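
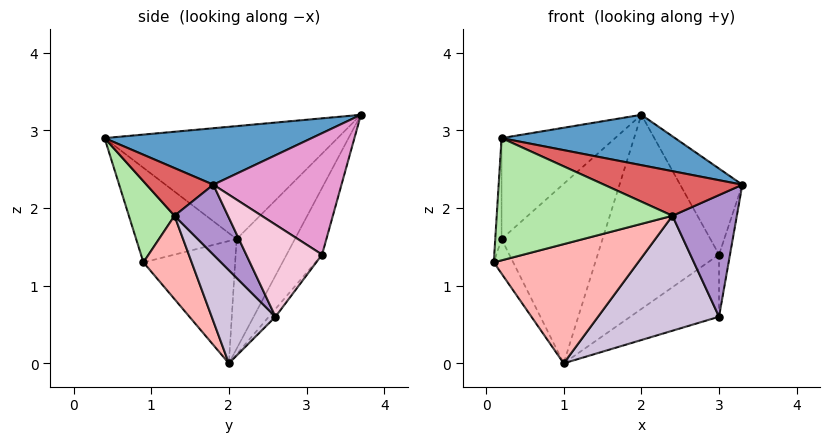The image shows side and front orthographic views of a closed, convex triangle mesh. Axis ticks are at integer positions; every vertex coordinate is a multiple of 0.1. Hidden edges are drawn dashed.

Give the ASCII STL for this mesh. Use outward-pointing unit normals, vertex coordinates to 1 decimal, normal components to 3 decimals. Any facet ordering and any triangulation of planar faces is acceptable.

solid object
 facet normal 0.288 -0.242 0.927
  outer loop
   vertex 0.2 0.4 2.9
   vertex 3.3 1.8 2.3
   vertex 2.0 3.7 3.2
  endloop
 endfacet
 facet normal -0.874 0.185 -0.449
  outer loop
   vertex 0.2 2.1 1.6
   vertex 1.0 2.0 0.0
   vertex 0.1 0.9 1.3
  endloop
 endfacet
 facet normal -0.478 0.829 -0.291
  outer loop
   vertex 0.2 2.1 1.6
   vertex 2.0 3.7 3.2
   vertex 1.0 2.0 0.0
  endloop
 endfacet
 facet normal -0.995 0.062 0.082
  outer loop
   vertex 0.2 2.1 1.6
   vertex 0.1 0.9 1.3
   vertex 0.2 0.4 2.9
  endloop
 endfacet
 facet normal -0.780 0.380 0.497
  outer loop
   vertex 0.2 2.1 1.6
   vertex 0.2 0.4 2.9
   vertex 2.0 3.7 3.2
  endloop
 endfacet
 facet normal 0.240 -0.922 -0.303
  outer loop
   vertex 2.4 1.3 1.9
   vertex 0.2 0.4 2.9
   vertex 0.1 0.9 1.3
  endloop
 endfacet
 facet normal 0.430 -0.891 0.145
  outer loop
   vertex 2.4 1.3 1.9
   vertex 3.3 1.8 2.3
   vertex 0.2 0.4 2.9
  endloop
 endfacet
 facet normal 0.274 -0.819 -0.504
  outer loop
   vertex 2.4 1.3 1.9
   vertex 0.1 0.9 1.3
   vertex 1.0 2.0 0.0
  endloop
 endfacet
 facet normal 0.577 -0.695 -0.429
  outer loop
   vertex 2.4 1.3 1.9
   vertex 3.0 2.6 0.6
   vertex 3.3 1.8 2.3
  endloop
 endfacet
 facet normal 0.387 -0.735 -0.556
  outer loop
   vertex 2.4 1.3 1.9
   vertex 1.0 2.0 0.0
   vertex 3.0 2.6 0.6
  endloop
 endfacet
 facet normal -0.258 0.884 -0.389
  outer loop
   vertex 3.0 3.2 1.4
   vertex 1.0 2.0 0.0
   vertex 2.0 3.7 3.2
  endloop
 endfacet
 facet normal -0.060 0.799 -0.599
  outer loop
   vertex 3.0 3.2 1.4
   vertex 3.0 2.6 0.6
   vertex 1.0 2.0 0.0
  endloop
 endfacet
 facet normal 0.841 0.408 0.354
  outer loop
   vertex 3.0 3.2 1.4
   vertex 2.0 3.7 3.2
   vertex 3.3 1.8 2.3
  endloop
 endfacet
 facet normal 0.984 0.142 -0.107
  outer loop
   vertex 3.0 3.2 1.4
   vertex 3.3 1.8 2.3
   vertex 3.0 2.6 0.6
  endloop
 endfacet
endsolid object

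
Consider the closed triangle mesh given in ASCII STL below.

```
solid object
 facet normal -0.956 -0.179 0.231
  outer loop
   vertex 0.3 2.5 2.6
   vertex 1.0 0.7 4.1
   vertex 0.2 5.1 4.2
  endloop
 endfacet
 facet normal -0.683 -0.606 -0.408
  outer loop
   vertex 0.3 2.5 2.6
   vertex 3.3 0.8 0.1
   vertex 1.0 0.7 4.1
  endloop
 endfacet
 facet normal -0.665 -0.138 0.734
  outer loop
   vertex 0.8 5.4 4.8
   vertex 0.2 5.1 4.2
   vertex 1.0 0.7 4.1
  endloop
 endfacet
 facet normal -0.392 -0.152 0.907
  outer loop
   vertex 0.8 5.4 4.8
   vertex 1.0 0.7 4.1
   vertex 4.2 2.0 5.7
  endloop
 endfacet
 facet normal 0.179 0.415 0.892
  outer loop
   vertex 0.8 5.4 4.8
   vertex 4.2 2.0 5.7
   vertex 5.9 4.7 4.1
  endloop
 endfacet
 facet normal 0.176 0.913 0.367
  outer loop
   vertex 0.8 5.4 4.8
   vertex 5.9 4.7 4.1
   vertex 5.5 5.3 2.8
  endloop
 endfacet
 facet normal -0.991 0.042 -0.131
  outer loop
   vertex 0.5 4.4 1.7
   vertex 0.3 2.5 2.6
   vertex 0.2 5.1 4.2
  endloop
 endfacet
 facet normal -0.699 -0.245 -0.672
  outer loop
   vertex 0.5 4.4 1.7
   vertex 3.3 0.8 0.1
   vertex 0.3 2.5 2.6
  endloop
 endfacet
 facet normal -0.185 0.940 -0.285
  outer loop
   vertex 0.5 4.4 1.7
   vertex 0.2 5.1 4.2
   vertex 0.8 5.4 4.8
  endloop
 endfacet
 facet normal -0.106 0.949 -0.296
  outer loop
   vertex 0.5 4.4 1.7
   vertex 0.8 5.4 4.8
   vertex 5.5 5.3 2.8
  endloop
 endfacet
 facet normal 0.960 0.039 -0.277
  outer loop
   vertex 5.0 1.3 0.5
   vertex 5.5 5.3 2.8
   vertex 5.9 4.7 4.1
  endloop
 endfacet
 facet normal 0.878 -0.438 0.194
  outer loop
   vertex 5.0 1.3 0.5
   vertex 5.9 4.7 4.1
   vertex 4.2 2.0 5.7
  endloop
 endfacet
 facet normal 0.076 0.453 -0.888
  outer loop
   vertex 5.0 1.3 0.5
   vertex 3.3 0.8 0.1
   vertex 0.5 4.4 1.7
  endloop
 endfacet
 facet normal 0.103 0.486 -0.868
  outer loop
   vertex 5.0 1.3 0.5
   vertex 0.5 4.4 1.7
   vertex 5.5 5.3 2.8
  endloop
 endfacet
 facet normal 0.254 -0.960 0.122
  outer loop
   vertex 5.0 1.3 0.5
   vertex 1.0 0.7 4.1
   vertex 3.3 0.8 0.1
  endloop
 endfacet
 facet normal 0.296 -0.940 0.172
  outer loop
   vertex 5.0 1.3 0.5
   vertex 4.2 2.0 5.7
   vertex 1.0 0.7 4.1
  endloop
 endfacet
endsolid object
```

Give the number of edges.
24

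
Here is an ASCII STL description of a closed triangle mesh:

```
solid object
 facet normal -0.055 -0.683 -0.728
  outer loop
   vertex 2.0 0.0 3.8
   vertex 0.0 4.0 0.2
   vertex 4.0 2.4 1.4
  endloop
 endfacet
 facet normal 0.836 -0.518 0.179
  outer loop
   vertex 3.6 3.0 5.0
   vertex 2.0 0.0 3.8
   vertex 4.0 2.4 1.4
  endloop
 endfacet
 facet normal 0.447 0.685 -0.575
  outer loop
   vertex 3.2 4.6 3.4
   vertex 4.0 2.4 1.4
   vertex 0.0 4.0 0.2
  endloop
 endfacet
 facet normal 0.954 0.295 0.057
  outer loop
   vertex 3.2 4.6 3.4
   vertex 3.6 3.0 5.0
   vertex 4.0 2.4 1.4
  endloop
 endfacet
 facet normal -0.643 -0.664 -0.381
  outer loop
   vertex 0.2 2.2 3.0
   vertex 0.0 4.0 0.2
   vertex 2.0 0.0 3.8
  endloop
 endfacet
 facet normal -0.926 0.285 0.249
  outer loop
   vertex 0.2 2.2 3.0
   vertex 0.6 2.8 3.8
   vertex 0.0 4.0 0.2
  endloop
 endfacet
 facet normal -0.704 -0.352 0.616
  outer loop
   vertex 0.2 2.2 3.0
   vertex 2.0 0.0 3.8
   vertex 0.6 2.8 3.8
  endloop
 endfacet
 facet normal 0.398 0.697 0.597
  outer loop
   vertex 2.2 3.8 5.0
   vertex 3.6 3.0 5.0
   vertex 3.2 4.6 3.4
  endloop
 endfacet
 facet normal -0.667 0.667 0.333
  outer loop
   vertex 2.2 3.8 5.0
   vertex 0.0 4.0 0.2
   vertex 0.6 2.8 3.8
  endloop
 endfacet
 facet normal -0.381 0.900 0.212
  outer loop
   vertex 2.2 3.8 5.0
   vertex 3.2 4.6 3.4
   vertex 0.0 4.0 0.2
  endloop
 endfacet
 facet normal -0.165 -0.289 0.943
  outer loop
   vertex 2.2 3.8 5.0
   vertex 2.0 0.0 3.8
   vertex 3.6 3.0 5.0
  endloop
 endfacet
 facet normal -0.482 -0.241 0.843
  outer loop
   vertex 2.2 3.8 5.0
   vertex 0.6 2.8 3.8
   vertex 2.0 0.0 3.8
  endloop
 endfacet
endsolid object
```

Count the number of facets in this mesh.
12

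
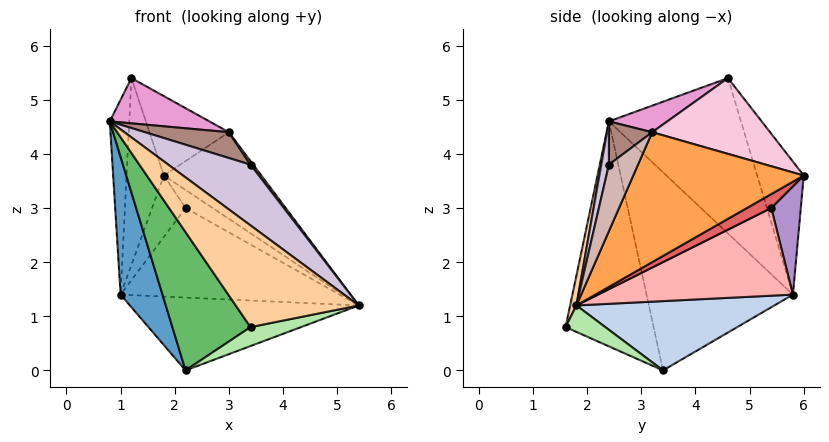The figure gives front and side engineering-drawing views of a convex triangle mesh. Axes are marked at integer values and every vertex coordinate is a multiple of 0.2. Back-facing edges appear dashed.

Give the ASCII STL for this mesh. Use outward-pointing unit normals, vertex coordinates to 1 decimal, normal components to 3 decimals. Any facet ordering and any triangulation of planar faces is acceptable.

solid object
 facet normal -0.907 -0.259 -0.332
  outer loop
   vertex 1.0 5.8 1.4
   vertex 2.2 3.4 0.0
   vertex 0.8 2.4 4.6
  endloop
 endfacet
 facet normal 0.527 0.609 -0.593
  outer loop
   vertex 1.0 5.8 1.4
   vertex 5.4 1.8 1.2
   vertex 2.2 3.4 0.0
  endloop
 endfacet
 facet normal 0.796 0.455 0.398
  outer loop
   vertex 3.0 3.2 4.4
   vertex 5.4 1.8 1.2
   vertex 1.8 6.0 3.6
  endloop
 endfacet
 facet normal 0.049 -0.970 0.238
  outer loop
   vertex 3.4 1.6 0.8
   vertex 5.4 1.8 1.2
   vertex 0.8 2.4 4.6
  endloop
 endfacet
 facet normal -0.701 -0.622 -0.349
  outer loop
   vertex 3.4 1.6 0.8
   vertex 0.8 2.4 4.6
   vertex 2.2 3.4 0.0
  endloop
 endfacet
 facet normal 0.215 -0.273 -0.938
  outer loop
   vertex 3.4 1.6 0.8
   vertex 2.2 3.4 0.0
   vertex 5.4 1.8 1.2
  endloop
 endfacet
 facet normal 0.641 0.712 -0.285
  outer loop
   vertex 2.2 5.4 3.0
   vertex 1.8 6.0 3.6
   vertex 5.4 1.8 1.2
  endloop
 endfacet
 facet normal 0.635 0.713 -0.298
  outer loop
   vertex 2.2 5.4 3.0
   vertex 5.4 1.8 1.2
   vertex 1.0 5.8 1.4
  endloop
 endfacet
 facet normal 0.632 0.716 -0.295
  outer loop
   vertex 2.2 5.4 3.0
   vertex 1.0 5.8 1.4
   vertex 1.8 6.0 3.6
  endloop
 endfacet
 facet normal 0.089 -0.953 0.288
  outer loop
   vertex 3.4 2.4 3.8
   vertex 0.8 2.4 4.6
   vertex 5.4 1.8 1.2
  endloop
 endfacet
 facet normal 0.256 -0.495 0.830
  outer loop
   vertex 3.4 2.4 3.8
   vertex 3.0 3.2 4.4
   vertex 0.8 2.4 4.6
  endloop
 endfacet
 facet normal 0.782 -0.073 0.619
  outer loop
   vertex 3.4 2.4 3.8
   vertex 5.4 1.8 1.2
   vertex 3.0 3.2 4.4
  endloop
 endfacet
 facet normal 0.216 -0.368 0.904
  outer loop
   vertex 1.2 4.6 5.4
   vertex 0.8 2.4 4.6
   vertex 3.0 3.2 4.4
  endloop
 endfacet
 facet normal 0.676 0.455 0.579
  outer loop
   vertex 1.2 4.6 5.4
   vertex 3.0 3.2 4.4
   vertex 1.8 6.0 3.6
  endloop
 endfacet
 facet normal -0.985 0.145 0.093
  outer loop
   vertex 1.2 4.6 5.4
   vertex 1.0 5.8 1.4
   vertex 0.8 2.4 4.6
  endloop
 endfacet
 facet normal -0.761 0.610 0.221
  outer loop
   vertex 1.2 4.6 5.4
   vertex 1.8 6.0 3.6
   vertex 1.0 5.8 1.4
  endloop
 endfacet
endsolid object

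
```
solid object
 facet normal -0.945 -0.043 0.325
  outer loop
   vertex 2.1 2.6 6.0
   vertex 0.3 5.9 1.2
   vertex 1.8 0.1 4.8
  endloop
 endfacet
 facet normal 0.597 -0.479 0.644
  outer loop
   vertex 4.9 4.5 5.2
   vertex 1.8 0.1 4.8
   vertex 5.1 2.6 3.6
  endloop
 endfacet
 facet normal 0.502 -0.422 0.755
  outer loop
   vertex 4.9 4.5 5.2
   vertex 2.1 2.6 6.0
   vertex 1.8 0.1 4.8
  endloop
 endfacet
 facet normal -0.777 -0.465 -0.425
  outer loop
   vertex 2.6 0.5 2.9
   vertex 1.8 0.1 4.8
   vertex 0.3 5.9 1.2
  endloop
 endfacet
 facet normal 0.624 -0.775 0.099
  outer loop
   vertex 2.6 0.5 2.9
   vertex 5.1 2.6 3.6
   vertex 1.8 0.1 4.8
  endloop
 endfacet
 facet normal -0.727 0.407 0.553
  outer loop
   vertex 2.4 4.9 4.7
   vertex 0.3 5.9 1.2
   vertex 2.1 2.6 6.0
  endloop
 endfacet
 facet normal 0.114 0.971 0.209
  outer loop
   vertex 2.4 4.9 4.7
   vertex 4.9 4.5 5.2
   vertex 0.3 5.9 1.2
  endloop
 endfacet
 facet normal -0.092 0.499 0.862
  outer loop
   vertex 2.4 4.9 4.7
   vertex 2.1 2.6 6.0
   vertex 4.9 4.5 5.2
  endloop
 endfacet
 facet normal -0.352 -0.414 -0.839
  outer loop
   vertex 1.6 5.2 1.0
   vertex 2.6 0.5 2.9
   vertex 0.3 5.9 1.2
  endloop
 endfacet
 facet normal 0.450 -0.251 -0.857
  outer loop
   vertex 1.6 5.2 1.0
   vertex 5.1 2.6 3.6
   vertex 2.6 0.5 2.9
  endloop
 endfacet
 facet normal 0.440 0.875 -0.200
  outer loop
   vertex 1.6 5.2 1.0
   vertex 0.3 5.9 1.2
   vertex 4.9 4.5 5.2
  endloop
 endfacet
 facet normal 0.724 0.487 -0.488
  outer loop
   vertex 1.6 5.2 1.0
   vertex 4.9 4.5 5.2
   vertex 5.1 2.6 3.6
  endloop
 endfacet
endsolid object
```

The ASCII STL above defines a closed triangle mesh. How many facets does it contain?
12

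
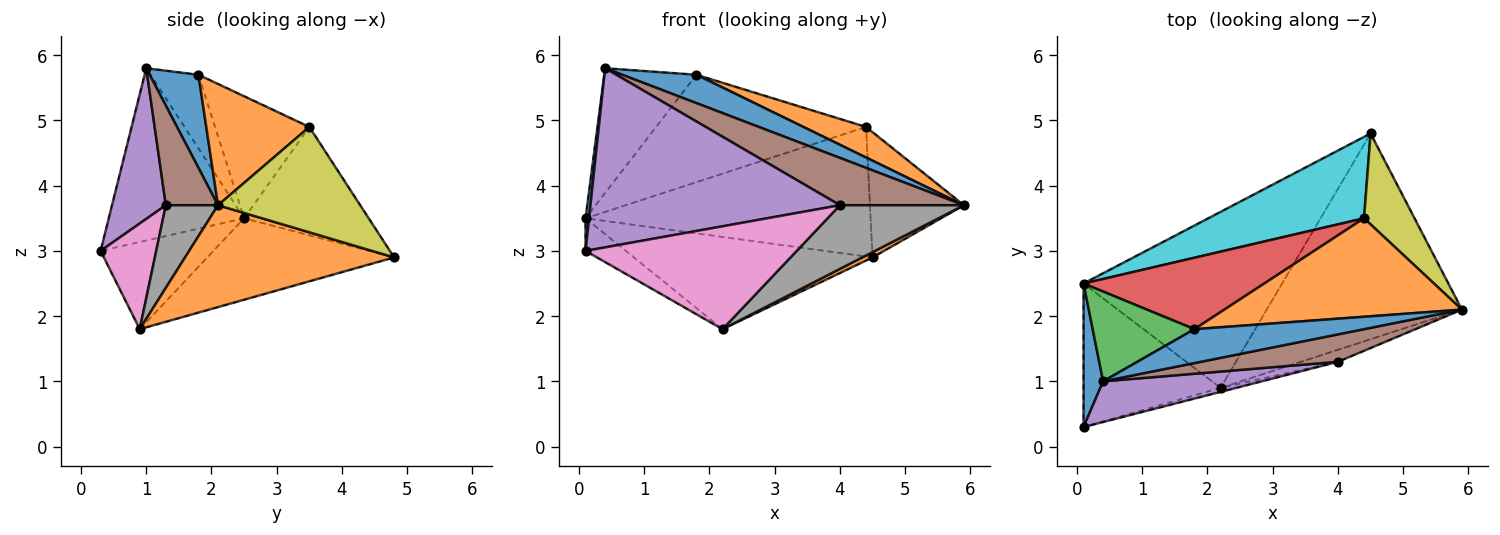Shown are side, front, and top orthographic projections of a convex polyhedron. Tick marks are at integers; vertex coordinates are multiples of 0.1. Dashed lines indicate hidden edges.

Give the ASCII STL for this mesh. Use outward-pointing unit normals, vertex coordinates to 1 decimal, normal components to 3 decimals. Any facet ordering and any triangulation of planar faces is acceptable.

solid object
 facet normal -0.993 -0.026 0.113
  outer loop
   vertex 0.1 2.5 3.5
   vertex 0.1 0.3 3.0
   vertex 0.4 1.0 5.8
  endloop
 endfacet
 facet normal 0.463 -0.023 -0.886
  outer loop
   vertex 2.2 0.9 1.8
   vertex 4.5 4.8 2.9
   vertex 5.9 2.1 3.7
  endloop
 endfacet
 facet normal -0.527 0.188 -0.829
  outer loop
   vertex 2.2 0.9 1.8
   vertex 0.1 0.3 3.0
   vertex 0.1 2.5 3.5
  endloop
 endfacet
 facet normal -0.342 0.436 -0.832
  outer loop
   vertex 2.2 0.9 1.8
   vertex 0.1 2.5 3.5
   vertex 4.5 4.8 2.9
  endloop
 endfacet
 facet normal 0.206 -0.954 0.217
  outer loop
   vertex 4.0 1.3 3.7
   vertex 0.4 1.0 5.8
   vertex 0.1 0.3 3.0
  endloop
 endfacet
 facet normal 0.342 -0.813 0.471
  outer loop
   vertex 4.0 1.3 3.7
   vertex 5.9 2.1 3.7
   vertex 0.4 1.0 5.8
  endloop
 endfacet
 facet normal 0.255 -0.966 -0.038
  outer loop
   vertex 4.0 1.3 3.7
   vertex 0.1 0.3 3.0
   vertex 2.2 0.9 1.8
  endloop
 endfacet
 facet normal 0.382 -0.908 -0.171
  outer loop
   vertex 4.0 1.3 3.7
   vertex 2.2 0.9 1.8
   vertex 5.9 2.1 3.7
  endloop
 endfacet
 facet normal 0.775 0.512 0.371
  outer loop
   vertex 4.4 3.5 4.9
   vertex 5.9 2.1 3.7
   vertex 4.5 4.8 2.9
  endloop
 endfacet
 facet normal -0.347 0.794 0.499
  outer loop
   vertex 4.4 3.5 4.9
   vertex 4.5 4.8 2.9
   vertex 0.1 2.5 3.5
  endloop
 endfacet
 facet normal 0.388 -0.591 0.707
  outer loop
   vertex 1.8 1.8 5.7
   vertex 0.4 1.0 5.8
   vertex 5.9 2.1 3.7
  endloop
 endfacet
 facet normal 0.438 -0.266 0.858
  outer loop
   vertex 1.8 1.8 5.7
   vertex 5.9 2.1 3.7
   vertex 4.4 3.5 4.9
  endloop
 endfacet
 facet normal -0.389 0.748 0.538
  outer loop
   vertex 1.8 1.8 5.7
   vertex 0.1 2.5 3.5
   vertex 0.4 1.0 5.8
  endloop
 endfacet
 facet normal -0.350 0.780 0.519
  outer loop
   vertex 1.8 1.8 5.7
   vertex 4.4 3.5 4.9
   vertex 0.1 2.5 3.5
  endloop
 endfacet
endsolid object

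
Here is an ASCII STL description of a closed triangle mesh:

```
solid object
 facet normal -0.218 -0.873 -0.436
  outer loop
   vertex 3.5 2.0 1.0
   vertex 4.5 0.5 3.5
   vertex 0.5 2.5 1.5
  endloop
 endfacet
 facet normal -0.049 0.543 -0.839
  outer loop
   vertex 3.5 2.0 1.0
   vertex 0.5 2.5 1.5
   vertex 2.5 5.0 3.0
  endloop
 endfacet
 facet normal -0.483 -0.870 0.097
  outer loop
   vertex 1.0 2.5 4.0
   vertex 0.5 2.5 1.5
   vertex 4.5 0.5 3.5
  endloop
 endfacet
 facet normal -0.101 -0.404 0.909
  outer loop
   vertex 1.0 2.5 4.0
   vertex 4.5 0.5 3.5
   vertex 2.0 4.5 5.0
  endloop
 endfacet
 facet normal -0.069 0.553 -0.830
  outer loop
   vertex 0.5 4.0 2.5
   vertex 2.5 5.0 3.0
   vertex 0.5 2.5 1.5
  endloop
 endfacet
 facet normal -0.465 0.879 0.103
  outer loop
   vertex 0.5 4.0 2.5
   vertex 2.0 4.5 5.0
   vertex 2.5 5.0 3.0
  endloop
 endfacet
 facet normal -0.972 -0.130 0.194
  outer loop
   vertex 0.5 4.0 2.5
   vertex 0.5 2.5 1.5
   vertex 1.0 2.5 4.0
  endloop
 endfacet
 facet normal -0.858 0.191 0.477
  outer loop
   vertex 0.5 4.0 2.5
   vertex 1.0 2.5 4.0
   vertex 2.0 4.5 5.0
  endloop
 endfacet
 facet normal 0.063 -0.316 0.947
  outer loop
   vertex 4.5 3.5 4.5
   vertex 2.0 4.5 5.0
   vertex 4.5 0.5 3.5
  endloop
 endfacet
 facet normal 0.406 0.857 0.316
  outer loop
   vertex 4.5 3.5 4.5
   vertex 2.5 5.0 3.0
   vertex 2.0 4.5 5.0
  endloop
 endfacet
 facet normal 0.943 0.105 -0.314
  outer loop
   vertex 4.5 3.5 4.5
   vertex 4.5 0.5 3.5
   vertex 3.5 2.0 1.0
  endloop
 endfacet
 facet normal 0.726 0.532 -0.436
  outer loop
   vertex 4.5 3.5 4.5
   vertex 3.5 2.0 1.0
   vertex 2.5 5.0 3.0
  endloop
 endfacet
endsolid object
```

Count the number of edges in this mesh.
18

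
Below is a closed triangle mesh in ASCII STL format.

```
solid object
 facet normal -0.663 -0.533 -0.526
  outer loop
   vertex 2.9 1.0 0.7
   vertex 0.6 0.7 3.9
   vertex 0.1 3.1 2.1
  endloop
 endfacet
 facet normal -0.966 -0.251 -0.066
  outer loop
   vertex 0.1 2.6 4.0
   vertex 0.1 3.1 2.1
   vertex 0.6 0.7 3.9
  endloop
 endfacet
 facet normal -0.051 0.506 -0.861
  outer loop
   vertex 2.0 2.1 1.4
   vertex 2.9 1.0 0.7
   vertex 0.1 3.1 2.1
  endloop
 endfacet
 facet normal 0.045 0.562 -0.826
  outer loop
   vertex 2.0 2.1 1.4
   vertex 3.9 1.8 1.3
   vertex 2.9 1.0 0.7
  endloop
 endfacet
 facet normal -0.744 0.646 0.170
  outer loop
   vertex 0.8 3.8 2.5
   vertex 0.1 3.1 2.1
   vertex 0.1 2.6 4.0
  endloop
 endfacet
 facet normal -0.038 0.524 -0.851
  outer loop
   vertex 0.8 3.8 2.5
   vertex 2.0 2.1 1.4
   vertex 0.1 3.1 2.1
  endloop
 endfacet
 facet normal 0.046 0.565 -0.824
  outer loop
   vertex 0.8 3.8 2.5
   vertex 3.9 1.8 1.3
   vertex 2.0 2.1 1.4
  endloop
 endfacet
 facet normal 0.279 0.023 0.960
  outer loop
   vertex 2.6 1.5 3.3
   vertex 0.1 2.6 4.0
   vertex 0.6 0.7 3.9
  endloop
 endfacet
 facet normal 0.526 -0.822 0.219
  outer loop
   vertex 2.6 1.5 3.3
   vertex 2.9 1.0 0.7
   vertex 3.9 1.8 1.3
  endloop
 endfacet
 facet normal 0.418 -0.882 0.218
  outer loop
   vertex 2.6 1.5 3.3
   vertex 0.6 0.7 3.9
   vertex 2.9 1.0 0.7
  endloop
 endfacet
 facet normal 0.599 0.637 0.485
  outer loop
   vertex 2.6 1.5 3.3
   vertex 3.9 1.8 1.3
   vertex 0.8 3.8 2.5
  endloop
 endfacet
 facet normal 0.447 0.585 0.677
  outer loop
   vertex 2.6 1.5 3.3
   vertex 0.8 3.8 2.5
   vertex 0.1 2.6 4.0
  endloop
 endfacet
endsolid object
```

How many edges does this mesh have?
18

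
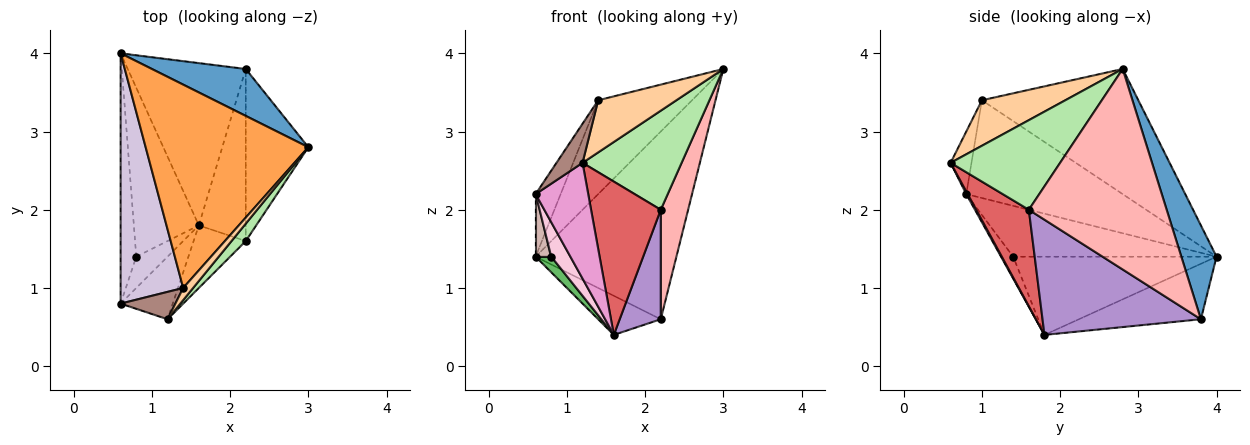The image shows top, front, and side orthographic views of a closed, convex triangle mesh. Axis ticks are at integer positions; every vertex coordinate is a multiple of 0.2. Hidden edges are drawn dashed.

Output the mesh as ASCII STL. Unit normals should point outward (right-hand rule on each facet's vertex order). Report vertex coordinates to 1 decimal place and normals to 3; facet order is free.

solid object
 facet normal 0.236 0.943 0.236
  outer loop
   vertex 2.2 3.8 0.6
   vertex 0.6 4.0 1.4
   vertex 3.0 2.8 3.8
  endloop
 endfacet
 facet normal -0.416 0.213 -0.884
  outer loop
   vertex 2.2 3.8 0.6
   vertex 1.6 1.8 0.4
   vertex 0.6 4.0 1.4
  endloop
 endfacet
 facet normal -0.573 0.344 0.744
  outer loop
   vertex 1.4 1.0 3.4
   vertex 3.0 2.8 3.8
   vertex 0.6 4.0 1.4
  endloop
 endfacet
 facet normal 0.720 -0.675 0.158
  outer loop
   vertex 1.4 1.0 3.4
   vertex 1.2 0.6 2.6
   vertex 3.0 2.8 3.8
  endloop
 endfacet
 facet normal -0.768 -0.059 -0.638
  outer loop
   vertex 0.8 1.4 1.4
   vertex 0.6 4.0 1.4
   vertex 1.6 1.8 0.4
  endloop
 endfacet
 facet normal 0.736 -0.666 0.117
  outer loop
   vertex 2.2 1.6 2.0
   vertex 3.0 2.8 3.8
   vertex 1.2 0.6 2.6
  endloop
 endfacet
 facet normal 0.573 -0.759 -0.310
  outer loop
   vertex 2.2 1.6 2.0
   vertex 1.2 0.6 2.6
   vertex 1.6 1.8 0.4
  endloop
 endfacet
 facet normal 0.938 -0.186 -0.293
  outer loop
   vertex 2.2 1.6 2.0
   vertex 2.2 3.8 0.6
   vertex 3.0 2.8 3.8
  endloop
 endfacet
 facet normal 0.901 -0.233 -0.367
  outer loop
   vertex 2.2 1.6 2.0
   vertex 1.6 1.8 0.4
   vertex 2.2 3.8 0.6
  endloop
 endfacet
 facet normal -0.835 0.134 0.534
  outer loop
   vertex 0.6 0.8 2.2
   vertex 1.4 1.0 3.4
   vertex 0.6 4.0 1.4
  endloop
 endfacet
 facet normal -0.548 -0.685 0.480
  outer loop
   vertex 0.6 0.8 2.2
   vertex 1.2 0.6 2.6
   vertex 1.4 1.0 3.4
  endloop
 endfacet
 facet normal -0.953 -0.073 -0.293
  outer loop
   vertex 0.6 0.8 2.2
   vertex 0.6 4.0 1.4
   vertex 0.8 1.4 1.4
  endloop
 endfacet
 facet normal 0.024 -0.879 -0.475
  outer loop
   vertex 0.6 0.8 2.2
   vertex 1.6 1.8 0.4
   vertex 1.2 0.6 2.6
  endloop
 endfacet
 facet normal -0.426 -0.669 -0.609
  outer loop
   vertex 0.6 0.8 2.2
   vertex 0.8 1.4 1.4
   vertex 1.6 1.8 0.4
  endloop
 endfacet
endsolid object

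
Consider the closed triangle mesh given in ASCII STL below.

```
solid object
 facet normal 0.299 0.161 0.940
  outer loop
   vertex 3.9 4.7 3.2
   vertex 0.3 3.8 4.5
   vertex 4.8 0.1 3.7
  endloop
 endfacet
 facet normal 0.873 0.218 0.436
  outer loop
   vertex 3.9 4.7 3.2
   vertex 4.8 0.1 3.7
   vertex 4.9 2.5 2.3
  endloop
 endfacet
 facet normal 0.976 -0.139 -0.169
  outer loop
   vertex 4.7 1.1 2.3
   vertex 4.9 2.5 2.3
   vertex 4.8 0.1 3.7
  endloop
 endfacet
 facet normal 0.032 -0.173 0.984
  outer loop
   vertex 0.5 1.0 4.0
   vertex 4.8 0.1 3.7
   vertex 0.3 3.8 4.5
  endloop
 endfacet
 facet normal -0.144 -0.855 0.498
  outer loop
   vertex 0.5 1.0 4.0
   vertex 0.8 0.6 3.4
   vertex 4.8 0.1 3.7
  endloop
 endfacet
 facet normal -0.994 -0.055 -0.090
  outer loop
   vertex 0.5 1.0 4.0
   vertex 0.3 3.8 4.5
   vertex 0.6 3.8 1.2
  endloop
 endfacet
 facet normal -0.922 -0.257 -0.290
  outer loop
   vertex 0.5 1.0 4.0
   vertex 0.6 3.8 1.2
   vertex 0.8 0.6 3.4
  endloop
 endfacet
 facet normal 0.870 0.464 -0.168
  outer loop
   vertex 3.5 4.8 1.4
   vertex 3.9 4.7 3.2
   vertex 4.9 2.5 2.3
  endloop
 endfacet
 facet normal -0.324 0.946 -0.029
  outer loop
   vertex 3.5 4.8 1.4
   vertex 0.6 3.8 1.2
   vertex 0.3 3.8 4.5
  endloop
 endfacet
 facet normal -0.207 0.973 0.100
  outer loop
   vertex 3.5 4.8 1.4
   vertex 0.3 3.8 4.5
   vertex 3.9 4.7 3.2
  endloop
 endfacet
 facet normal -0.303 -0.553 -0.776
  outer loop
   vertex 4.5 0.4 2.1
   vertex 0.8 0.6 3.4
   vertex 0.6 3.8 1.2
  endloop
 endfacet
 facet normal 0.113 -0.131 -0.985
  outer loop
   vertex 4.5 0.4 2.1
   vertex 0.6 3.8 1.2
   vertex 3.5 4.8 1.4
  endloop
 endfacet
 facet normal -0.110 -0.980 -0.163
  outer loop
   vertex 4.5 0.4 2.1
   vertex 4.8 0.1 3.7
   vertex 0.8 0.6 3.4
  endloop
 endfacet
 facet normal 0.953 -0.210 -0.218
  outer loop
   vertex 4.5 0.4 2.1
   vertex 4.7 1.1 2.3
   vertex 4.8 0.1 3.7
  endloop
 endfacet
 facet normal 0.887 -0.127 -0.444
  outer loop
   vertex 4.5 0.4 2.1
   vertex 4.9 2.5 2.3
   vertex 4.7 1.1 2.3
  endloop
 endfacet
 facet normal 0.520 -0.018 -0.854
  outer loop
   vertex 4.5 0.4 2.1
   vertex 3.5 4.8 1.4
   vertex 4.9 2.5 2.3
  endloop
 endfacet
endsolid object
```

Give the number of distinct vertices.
10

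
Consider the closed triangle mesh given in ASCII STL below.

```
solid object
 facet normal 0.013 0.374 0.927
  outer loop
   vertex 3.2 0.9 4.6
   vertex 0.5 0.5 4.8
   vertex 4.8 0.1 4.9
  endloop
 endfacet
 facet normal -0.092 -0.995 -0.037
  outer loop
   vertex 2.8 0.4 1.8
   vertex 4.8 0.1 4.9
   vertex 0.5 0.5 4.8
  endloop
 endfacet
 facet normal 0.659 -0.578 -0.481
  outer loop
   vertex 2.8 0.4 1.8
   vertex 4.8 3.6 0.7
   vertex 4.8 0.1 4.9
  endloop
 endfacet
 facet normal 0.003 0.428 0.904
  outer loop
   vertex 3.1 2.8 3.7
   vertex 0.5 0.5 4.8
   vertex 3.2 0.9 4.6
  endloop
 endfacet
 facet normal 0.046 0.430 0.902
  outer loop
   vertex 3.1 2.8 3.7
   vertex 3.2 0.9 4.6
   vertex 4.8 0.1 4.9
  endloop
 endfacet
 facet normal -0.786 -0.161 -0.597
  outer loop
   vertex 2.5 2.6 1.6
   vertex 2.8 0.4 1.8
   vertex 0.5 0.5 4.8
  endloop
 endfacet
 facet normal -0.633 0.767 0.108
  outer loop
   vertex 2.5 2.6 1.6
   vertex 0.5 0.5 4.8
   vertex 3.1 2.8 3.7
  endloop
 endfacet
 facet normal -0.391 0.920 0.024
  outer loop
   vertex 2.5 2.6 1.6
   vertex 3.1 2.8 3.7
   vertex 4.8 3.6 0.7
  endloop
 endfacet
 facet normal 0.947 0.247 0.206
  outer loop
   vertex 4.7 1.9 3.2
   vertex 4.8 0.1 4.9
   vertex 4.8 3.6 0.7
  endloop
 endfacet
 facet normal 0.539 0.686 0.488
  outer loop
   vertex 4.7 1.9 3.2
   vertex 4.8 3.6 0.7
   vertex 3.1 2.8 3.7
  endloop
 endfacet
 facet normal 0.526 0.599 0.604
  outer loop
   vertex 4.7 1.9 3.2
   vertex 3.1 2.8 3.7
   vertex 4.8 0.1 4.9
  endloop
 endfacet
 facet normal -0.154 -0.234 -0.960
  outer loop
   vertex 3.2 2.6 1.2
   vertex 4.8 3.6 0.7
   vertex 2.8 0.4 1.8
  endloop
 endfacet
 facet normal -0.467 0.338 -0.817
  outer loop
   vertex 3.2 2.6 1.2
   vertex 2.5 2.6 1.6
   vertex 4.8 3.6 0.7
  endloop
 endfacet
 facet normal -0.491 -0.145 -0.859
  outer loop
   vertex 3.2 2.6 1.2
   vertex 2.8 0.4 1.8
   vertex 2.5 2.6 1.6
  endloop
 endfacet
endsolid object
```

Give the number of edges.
21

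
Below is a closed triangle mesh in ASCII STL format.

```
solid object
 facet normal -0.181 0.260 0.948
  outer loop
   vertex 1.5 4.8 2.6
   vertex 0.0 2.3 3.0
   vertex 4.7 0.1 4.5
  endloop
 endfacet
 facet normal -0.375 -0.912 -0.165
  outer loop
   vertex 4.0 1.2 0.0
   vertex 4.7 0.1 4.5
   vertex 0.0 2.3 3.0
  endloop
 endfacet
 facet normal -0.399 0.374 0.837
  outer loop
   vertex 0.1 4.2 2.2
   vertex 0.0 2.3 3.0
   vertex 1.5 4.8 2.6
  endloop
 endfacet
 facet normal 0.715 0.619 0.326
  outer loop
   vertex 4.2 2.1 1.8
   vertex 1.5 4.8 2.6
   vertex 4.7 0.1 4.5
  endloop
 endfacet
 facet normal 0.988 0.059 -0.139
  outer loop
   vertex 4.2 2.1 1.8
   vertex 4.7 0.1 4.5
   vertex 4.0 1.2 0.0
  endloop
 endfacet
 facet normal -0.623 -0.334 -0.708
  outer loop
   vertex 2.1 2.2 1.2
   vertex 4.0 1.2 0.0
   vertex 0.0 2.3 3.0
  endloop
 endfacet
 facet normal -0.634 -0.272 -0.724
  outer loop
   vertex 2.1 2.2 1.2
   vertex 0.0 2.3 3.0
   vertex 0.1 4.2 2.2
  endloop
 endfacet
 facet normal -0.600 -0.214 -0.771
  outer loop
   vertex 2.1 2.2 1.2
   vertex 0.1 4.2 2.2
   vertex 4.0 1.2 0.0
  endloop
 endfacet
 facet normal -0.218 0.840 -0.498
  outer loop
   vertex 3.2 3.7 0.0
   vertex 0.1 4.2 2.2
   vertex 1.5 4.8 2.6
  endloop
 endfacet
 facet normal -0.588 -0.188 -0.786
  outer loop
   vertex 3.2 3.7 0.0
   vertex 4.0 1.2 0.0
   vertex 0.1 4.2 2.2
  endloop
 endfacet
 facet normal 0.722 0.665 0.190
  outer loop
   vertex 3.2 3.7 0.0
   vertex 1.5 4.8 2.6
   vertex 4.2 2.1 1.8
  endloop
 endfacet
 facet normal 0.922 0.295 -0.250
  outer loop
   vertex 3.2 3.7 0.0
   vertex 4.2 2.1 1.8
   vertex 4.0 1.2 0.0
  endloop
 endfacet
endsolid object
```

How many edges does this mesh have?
18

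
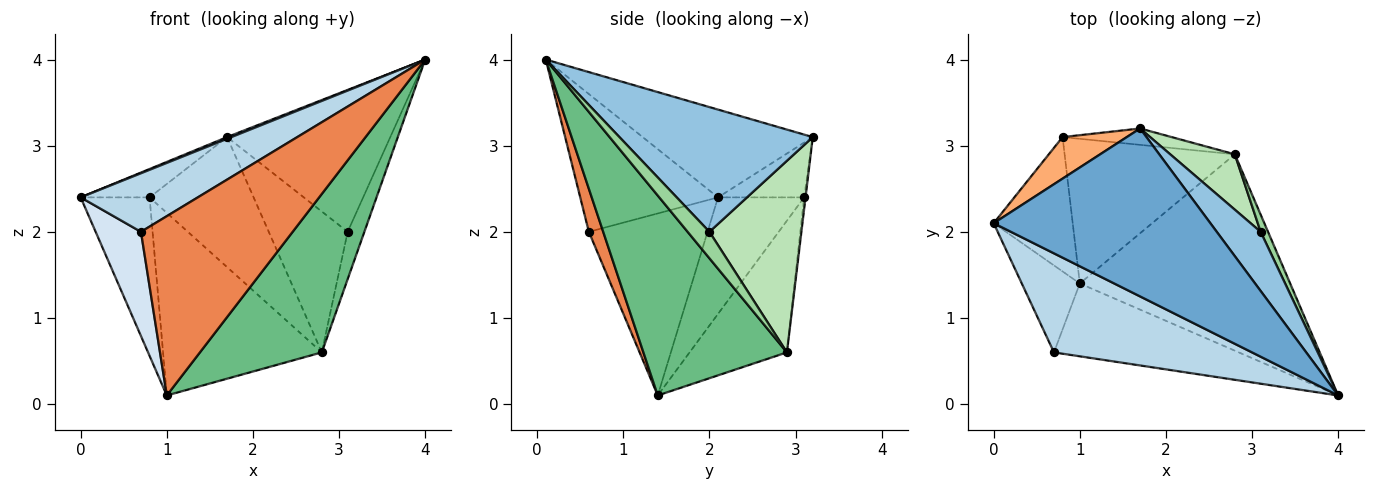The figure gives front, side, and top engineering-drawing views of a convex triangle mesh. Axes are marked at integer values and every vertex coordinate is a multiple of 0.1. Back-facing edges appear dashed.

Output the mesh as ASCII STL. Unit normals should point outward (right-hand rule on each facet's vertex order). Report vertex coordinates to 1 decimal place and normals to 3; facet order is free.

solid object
 facet normal -0.375 -0.010 0.927
  outer loop
   vertex 1.7 3.2 3.1
   vertex 0.0 2.1 2.4
   vertex 4.0 0.1 4.0
  endloop
 endfacet
 facet normal 0.738 0.623 0.260
  outer loop
   vertex 3.1 2.0 2.0
   vertex 1.7 3.2 3.1
   vertex 4.0 0.1 4.0
  endloop
 endfacet
 facet normal -0.514 -0.437 0.739
  outer loop
   vertex 0.7 0.6 2.0
   vertex 4.0 0.1 4.0
   vertex 0.0 2.1 2.4
  endloop
 endfacet
 facet normal -0.895 -0.342 -0.285
  outer loop
   vertex 0.7 0.6 2.0
   vertex 0.0 2.1 2.4
   vertex 1.0 1.4 0.1
  endloop
 endfacet
 facet normal 0.087 -0.923 -0.375
  outer loop
   vertex 0.7 0.6 2.0
   vertex 1.0 1.4 0.1
   vertex 4.0 0.1 4.0
  endloop
 endfacet
 facet normal -0.576 0.461 0.675
  outer loop
   vertex 0.8 3.1 2.4
   vertex 0.0 2.1 2.4
   vertex 1.7 3.2 3.1
  endloop
 endfacet
 facet normal -0.690 0.552 -0.468
  outer loop
   vertex 0.8 3.1 2.4
   vertex 1.0 1.4 0.1
   vertex 0.0 2.1 2.4
  endloop
 endfacet
 facet normal -0.433 0.706 -0.560
  outer loop
   vertex 2.8 2.9 0.6
   vertex 1.0 1.4 0.1
   vertex 0.8 3.1 2.4
  endloop
 endfacet
 facet normal 0.595 -0.505 -0.626
  outer loop
   vertex 2.8 2.9 0.6
   vertex 4.0 0.1 4.0
   vertex 1.0 1.4 0.1
  endloop
 endfacet
 facet normal 0.775 0.594 0.216
  outer loop
   vertex 2.8 2.9 0.6
   vertex 3.1 2.0 2.0
   vertex 4.0 0.1 4.0
  endloop
 endfacet
 facet normal 0.735 0.631 0.248
  outer loop
   vertex 2.8 2.9 0.6
   vertex 1.7 3.2 3.1
   vertex 3.1 2.0 2.0
  endloop
 endfacet
 facet normal -0.013 0.992 -0.125
  outer loop
   vertex 2.8 2.9 0.6
   vertex 0.8 3.1 2.4
   vertex 1.7 3.2 3.1
  endloop
 endfacet
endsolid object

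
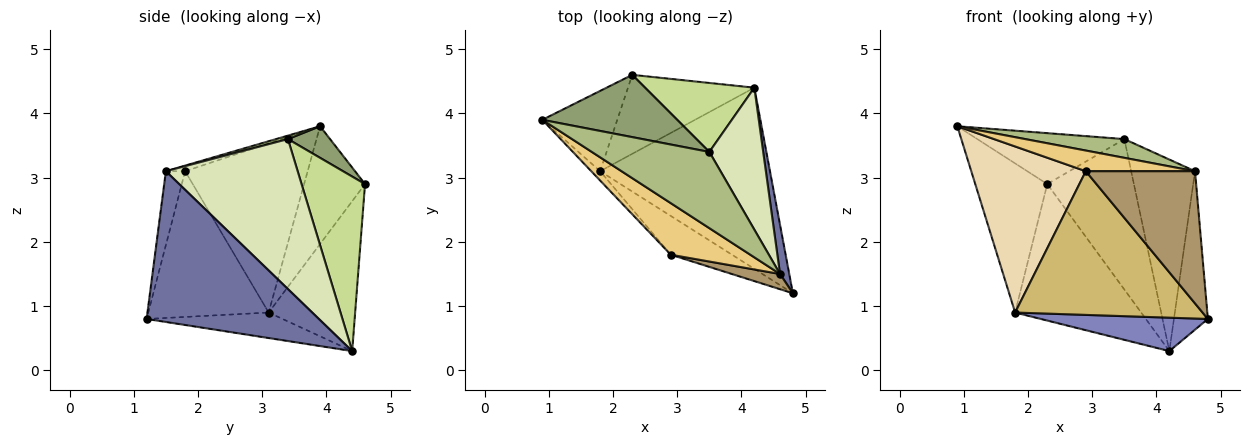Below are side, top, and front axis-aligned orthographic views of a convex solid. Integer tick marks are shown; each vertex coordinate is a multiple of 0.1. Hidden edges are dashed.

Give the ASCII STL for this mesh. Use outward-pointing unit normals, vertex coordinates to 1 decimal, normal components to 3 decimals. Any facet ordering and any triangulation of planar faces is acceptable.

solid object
 facet normal 0.979 0.193 0.060
  outer loop
   vertex 4.6 1.5 3.1
   vertex 4.8 1.2 0.8
   vertex 4.2 4.4 0.3
  endloop
 endfacet
 facet normal -0.146 -0.179 -0.973
  outer loop
   vertex 1.8 3.1 0.9
   vertex 4.2 4.4 0.3
   vertex 4.8 1.2 0.8
  endloop
 endfacet
 facet normal -0.597 0.706 -0.380
  outer loop
   vertex 1.8 3.1 0.9
   vertex 0.9 3.9 3.8
   vertex 2.3 4.6 2.9
  endloop
 endfacet
 facet normal -0.511 0.744 -0.430
  outer loop
   vertex 1.8 3.1 0.9
   vertex 2.3 4.6 2.9
   vertex 4.2 4.4 0.3
  endloop
 endfacet
 facet normal 0.178 0.623 0.762
  outer loop
   vertex 3.5 3.4 3.6
   vertex 2.3 4.6 2.9
   vertex 0.9 3.9 3.8
  endloop
 endfacet
 facet normal 0.029 -0.239 0.971
  outer loop
   vertex 3.5 3.4 3.6
   vertex 0.9 3.9 3.8
   vertex 4.6 1.5 3.1
  endloop
 endfacet
 facet normal 0.554 0.757 0.347
  outer loop
   vertex 3.5 3.4 3.6
   vertex 4.2 4.4 0.3
   vertex 2.3 4.6 2.9
  endloop
 endfacet
 facet normal 0.856 0.415 0.307
  outer loop
   vertex 3.5 3.4 3.6
   vertex 4.6 1.5 3.1
   vertex 4.2 4.4 0.3
  endloop
 endfacet
 facet normal -0.173 -0.979 0.113
  outer loop
   vertex 2.9 1.8 3.1
   vertex 4.8 1.2 0.8
   vertex 4.6 1.5 3.1
  endloop
 endfacet
 facet normal -0.527 -0.821 -0.221
  outer loop
   vertex 2.9 1.8 3.1
   vertex 1.8 3.1 0.9
   vertex 4.8 1.2 0.8
  endloop
 endfacet
 facet normal -0.065 -0.371 0.926
  outer loop
   vertex 2.9 1.8 3.1
   vertex 4.6 1.5 3.1
   vertex 0.9 3.9 3.8
  endloop
 endfacet
 facet normal -0.730 -0.682 -0.038
  outer loop
   vertex 2.9 1.8 3.1
   vertex 0.9 3.9 3.8
   vertex 1.8 3.1 0.9
  endloop
 endfacet
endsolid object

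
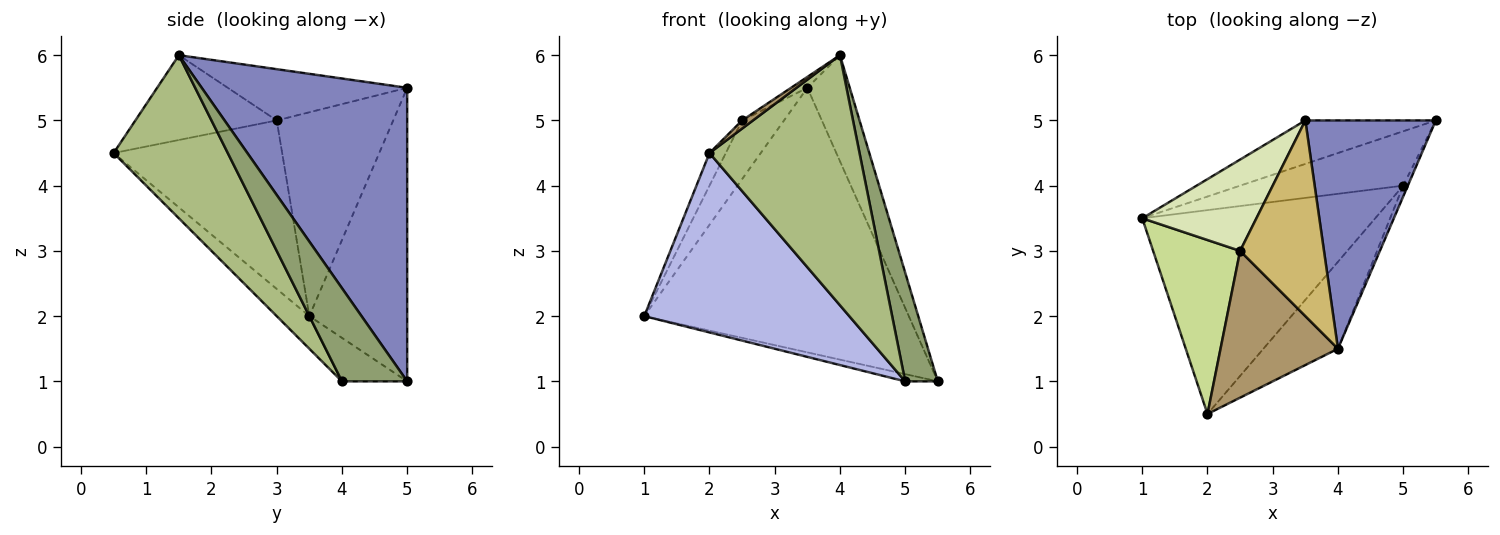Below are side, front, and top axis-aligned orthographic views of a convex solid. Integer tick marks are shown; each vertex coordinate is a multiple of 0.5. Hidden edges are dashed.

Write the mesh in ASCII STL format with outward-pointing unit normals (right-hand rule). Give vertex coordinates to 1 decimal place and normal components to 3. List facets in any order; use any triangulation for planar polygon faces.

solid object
 facet normal -0.343 0.927 -0.152
  outer loop
   vertex 3.5 5.0 5.5
   vertex 5.5 5.0 1.0
   vertex 1.0 3.5 2.0
  endloop
 endfacet
 facet normal 0.898 0.185 0.399
  outer loop
   vertex 4.0 1.5 6.0
   vertex 5.5 5.0 1.0
   vertex 3.5 5.0 5.5
  endloop
 endfacet
 facet normal -0.256 0.128 -0.958
  outer loop
   vertex 5.0 4.0 1.0
   vertex 1.0 3.5 2.0
   vertex 5.5 5.0 1.0
  endloop
 endfacet
 facet normal -0.105 -0.657 -0.747
  outer loop
   vertex 5.0 4.0 1.0
   vertex 2.0 0.5 4.5
   vertex 1.0 3.5 2.0
  endloop
 endfacet
 facet normal 0.894 -0.447 -0.045
  outer loop
   vertex 5.0 4.0 1.0
   vertex 5.5 5.0 1.0
   vertex 4.0 1.5 6.0
  endloop
 endfacet
 facet normal 0.584 -0.767 -0.267
  outer loop
   vertex 5.0 4.0 1.0
   vertex 4.0 1.5 6.0
   vertex 2.0 0.5 4.5
  endloop
 endfacet
 facet normal -0.885 0.086 0.457
  outer loop
   vertex 2.5 3.0 5.0
   vertex 1.0 3.5 2.0
   vertex 2.0 0.5 4.5
  endloop
 endfacet
 facet normal -0.832 0.300 0.466
  outer loop
   vertex 2.5 3.0 5.0
   vertex 3.5 5.0 5.5
   vertex 1.0 3.5 2.0
  endloop
 endfacet
 facet normal -0.585 -0.045 0.810
  outer loop
   vertex 2.5 3.0 5.0
   vertex 2.0 0.5 4.5
   vertex 4.0 1.5 6.0
  endloop
 endfacet
 facet normal -0.521 0.047 0.852
  outer loop
   vertex 2.5 3.0 5.0
   vertex 4.0 1.5 6.0
   vertex 3.5 5.0 5.5
  endloop
 endfacet
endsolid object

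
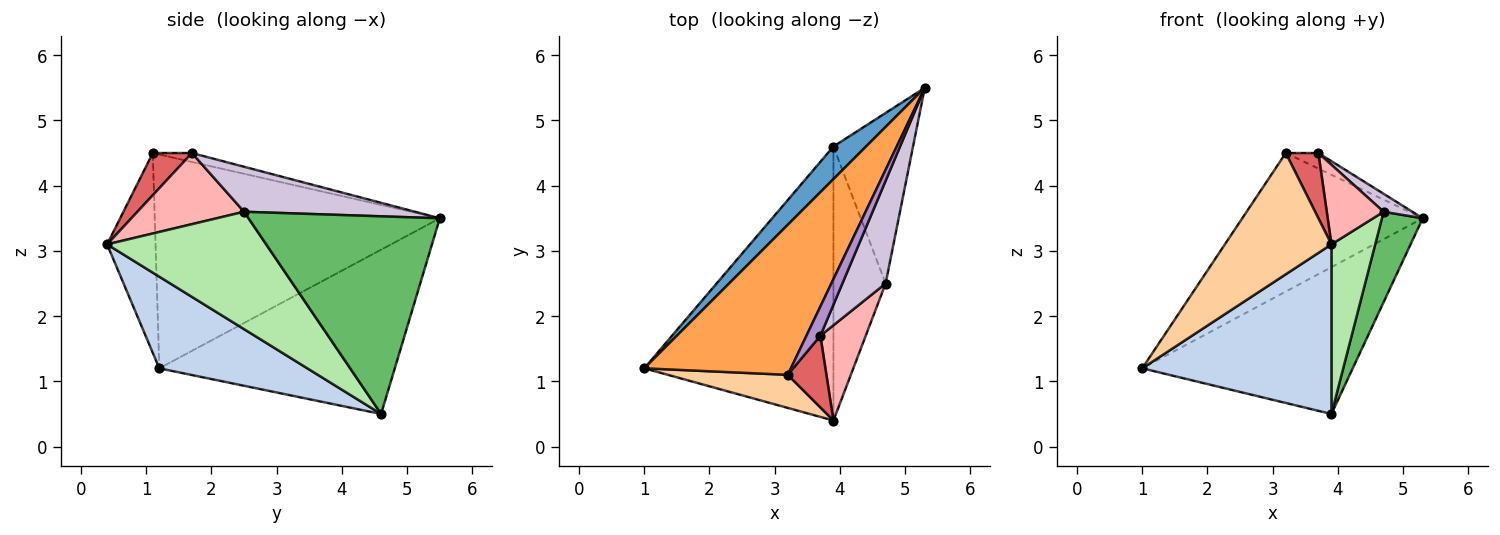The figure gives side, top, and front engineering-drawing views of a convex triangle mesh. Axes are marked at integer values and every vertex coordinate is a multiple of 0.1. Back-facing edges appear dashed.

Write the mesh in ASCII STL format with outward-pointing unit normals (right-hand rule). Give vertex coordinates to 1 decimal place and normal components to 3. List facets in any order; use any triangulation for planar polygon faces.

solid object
 facet normal -0.738 0.659 0.146
  outer loop
   vertex 3.9 4.6 0.5
   vertex 1.0 1.2 1.2
   vertex 5.3 5.5 3.5
  endloop
 endfacet
 facet normal 0.381 -0.487 -0.786
  outer loop
   vertex 3.9 4.6 0.5
   vertex 3.9 0.4 3.1
   vertex 1.0 1.2 1.2
  endloop
 endfacet
 facet normal -0.731 0.463 0.501
  outer loop
   vertex 3.2 1.1 4.5
   vertex 5.3 5.5 3.5
   vertex 1.0 1.2 1.2
  endloop
 endfacet
 facet normal -0.402 -0.884 0.241
  outer loop
   vertex 3.2 1.1 4.5
   vertex 1.0 1.2 1.2
   vertex 3.9 0.4 3.1
  endloop
 endfacet
 facet normal 0.910 -0.194 -0.366
  outer loop
   vertex 4.7 2.5 3.6
   vertex 3.9 4.6 0.5
   vertex 5.3 5.5 3.5
  endloop
 endfacet
 facet normal 0.886 -0.244 -0.394
  outer loop
   vertex 4.7 2.5 3.6
   vertex 3.9 0.4 3.1
   vertex 3.9 4.6 0.5
  endloop
 endfacet
 facet normal 0.628 -0.523 0.576
  outer loop
   vertex 3.7 1.7 4.5
   vertex 3.2 1.1 4.5
   vertex 3.9 0.4 3.1
  endloop
 endfacet
 facet normal 0.769 -0.410 0.490
  outer loop
   vertex 3.7 1.7 4.5
   vertex 3.9 0.4 3.1
   vertex 4.7 2.5 3.6
  endloop
 endfacet
 facet normal -0.491 0.409 0.769
  outer loop
   vertex 3.7 1.7 4.5
   vertex 5.3 5.5 3.5
   vertex 3.2 1.1 4.5
  endloop
 endfacet
 facet normal 0.716 -0.120 0.688
  outer loop
   vertex 3.7 1.7 4.5
   vertex 4.7 2.5 3.6
   vertex 5.3 5.5 3.5
  endloop
 endfacet
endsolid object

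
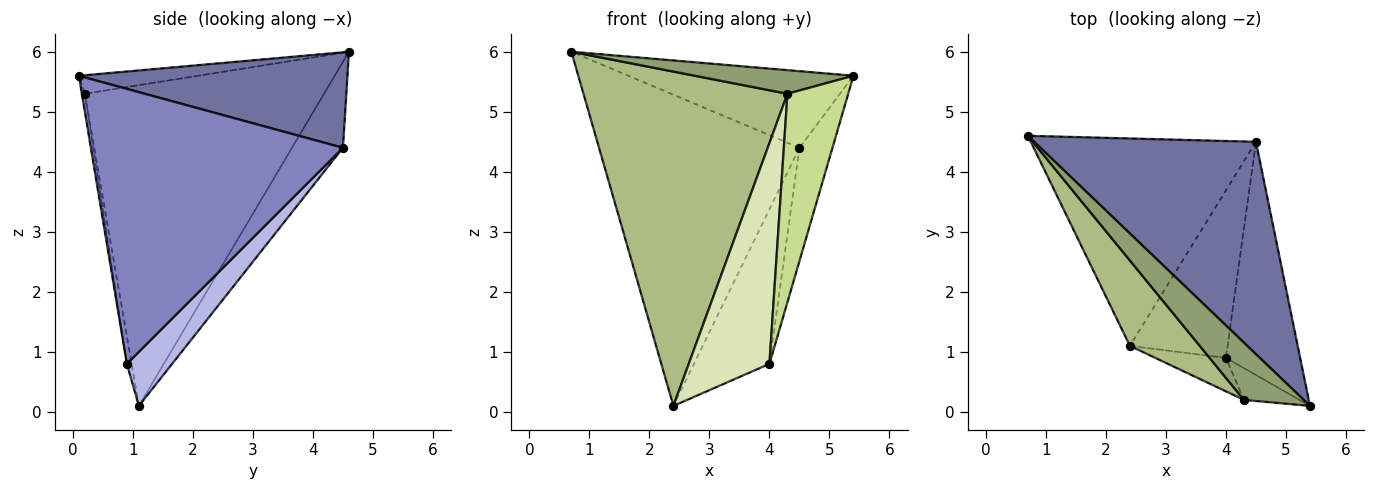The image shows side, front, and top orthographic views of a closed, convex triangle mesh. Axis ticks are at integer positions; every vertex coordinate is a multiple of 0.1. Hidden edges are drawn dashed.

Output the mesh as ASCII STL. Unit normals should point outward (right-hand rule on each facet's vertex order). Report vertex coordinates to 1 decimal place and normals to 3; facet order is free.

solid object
 facet normal 0.375 0.315 0.872
  outer loop
   vertex 4.5 4.5 4.4
   vertex 0.7 4.6 6.0
   vertex 5.4 0.1 5.6
  endloop
 endfacet
 facet normal 0.958 0.125 -0.258
  outer loop
   vertex 4.5 4.5 4.4
   vertex 5.4 0.1 5.6
   vertex 4.0 0.9 0.8
  endloop
 endfacet
 facet normal -0.207 0.814 -0.543
  outer loop
   vertex 4.5 4.5 4.4
   vertex 2.4 1.1 0.1
   vertex 0.7 4.6 6.0
  endloop
 endfacet
 facet normal 0.376 0.628 -0.681
  outer loop
   vertex 4.5 4.5 4.4
   vertex 4.0 0.9 0.8
   vertex 2.4 1.1 0.1
  endloop
 endfacet
 facet normal -0.276 -0.367 0.888
  outer loop
   vertex 4.3 0.2 5.3
   vertex 5.4 0.1 5.6
   vertex 0.7 4.6 6.0
  endloop
 endfacet
 facet normal -0.751 -0.640 0.163
  outer loop
   vertex 4.3 0.2 5.3
   vertex 0.7 4.6 6.0
   vertex 2.4 1.1 0.1
  endloop
 endfacet
 facet normal -0.049 -0.987 -0.150
  outer loop
   vertex 4.3 0.2 5.3
   vertex 4.0 0.9 0.8
   vertex 5.4 0.1 5.6
  endloop
 endfacet
 facet normal -0.058 -0.987 -0.150
  outer loop
   vertex 4.3 0.2 5.3
   vertex 2.4 1.1 0.1
   vertex 4.0 0.9 0.8
  endloop
 endfacet
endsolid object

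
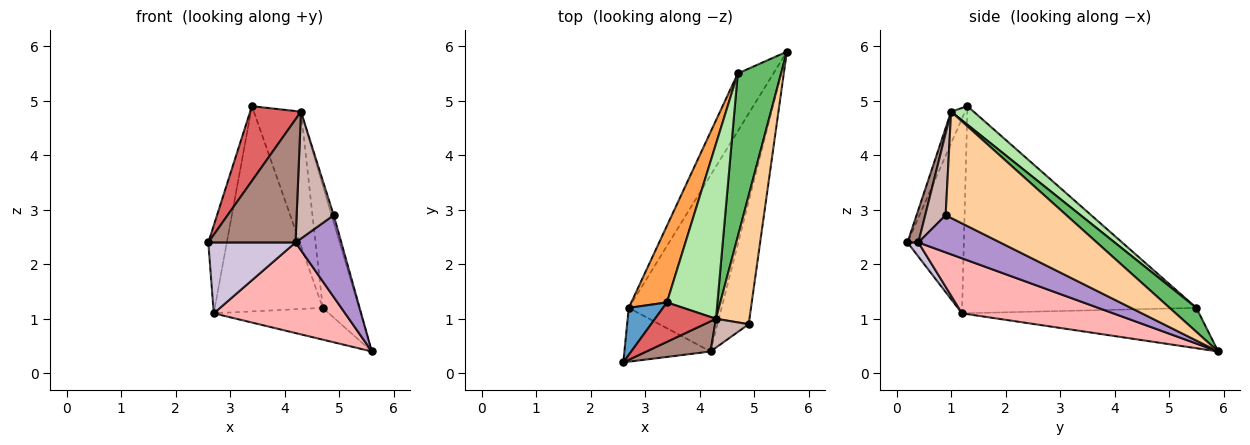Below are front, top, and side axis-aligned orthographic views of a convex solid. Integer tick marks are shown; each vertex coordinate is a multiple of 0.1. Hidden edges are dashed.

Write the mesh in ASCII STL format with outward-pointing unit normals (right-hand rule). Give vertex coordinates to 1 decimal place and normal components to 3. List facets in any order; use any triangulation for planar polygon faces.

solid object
 facet normal -0.937 0.308 0.165
  outer loop
   vertex 2.7 1.2 1.1
   vertex 2.6 0.2 2.4
   vertex 3.4 1.3 4.9
  endloop
 endfacet
 facet normal -0.705 0.342 -0.622
  outer loop
   vertex 4.7 5.5 1.2
   vertex 5.6 5.9 0.4
   vertex 2.7 1.2 1.1
  endloop
 endfacet
 facet normal -0.897 0.414 0.154
  outer loop
   vertex 4.7 5.5 1.2
   vertex 2.7 1.2 1.1
   vertex 3.4 1.3 4.9
  endloop
 endfacet
 facet normal 0.954 0.017 0.300
  outer loop
   vertex 4.3 1.0 4.8
   vertex 4.9 0.9 2.9
   vertex 5.6 5.9 0.4
  endloop
 endfacet
 facet normal 0.406 0.549 0.731
  outer loop
   vertex 4.3 1.0 4.8
   vertex 5.6 5.9 0.4
   vertex 4.7 5.5 1.2
  endloop
 endfacet
 facet normal 0.279 0.585 0.762
  outer loop
   vertex 4.3 1.0 4.8
   vertex 4.7 5.5 1.2
   vertex 3.4 1.3 4.9
  endloop
 endfacet
 facet normal -0.236 -0.859 0.454
  outer loop
   vertex 4.3 1.0 4.8
   vertex 3.4 1.3 4.9
   vertex 2.6 0.2 2.4
  endloop
 endfacet
 facet normal 0.466 -0.405 -0.787
  outer loop
   vertex 4.2 0.4 2.4
   vertex 2.7 1.2 1.1
   vertex 5.6 5.9 0.4
  endloop
 endfacet
 facet normal 0.704 -0.394 -0.591
  outer loop
   vertex 4.2 0.4 2.4
   vertex 5.6 5.9 0.4
   vertex 4.9 0.9 2.9
  endloop
 endfacet
 facet normal 0.099 -0.792 -0.602
  outer loop
   vertex 4.2 0.4 2.4
   vertex 2.6 0.2 2.4
   vertex 2.7 1.2 1.1
  endloop
 endfacet
 facet normal 0.121 -0.964 0.236
  outer loop
   vertex 4.2 0.4 2.4
   vertex 4.3 1.0 4.8
   vertex 2.6 0.2 2.4
  endloop
 endfacet
 facet normal 0.474 -0.859 0.195
  outer loop
   vertex 4.2 0.4 2.4
   vertex 4.9 0.9 2.9
   vertex 4.3 1.0 4.8
  endloop
 endfacet
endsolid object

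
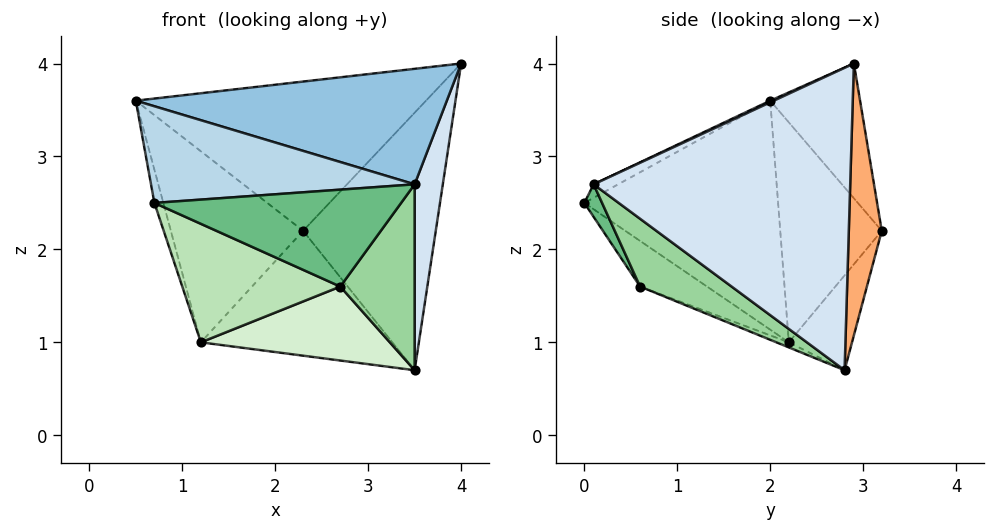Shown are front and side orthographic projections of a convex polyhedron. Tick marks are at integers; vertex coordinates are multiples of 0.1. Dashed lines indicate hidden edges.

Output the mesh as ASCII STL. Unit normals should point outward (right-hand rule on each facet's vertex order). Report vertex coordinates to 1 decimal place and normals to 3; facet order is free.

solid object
 facet normal -0.966 0.045 -0.257
  outer loop
   vertex 1.2 2.2 1.0
   vertex 0.7 0.0 2.5
   vertex 0.5 2.0 3.6
  endloop
 endfacet
 facet normal 0.005 -0.422 0.907
  outer loop
   vertex 3.5 0.1 2.7
   vertex 4.0 2.9 4.0
   vertex 0.5 2.0 3.6
  endloop
 endfacet
 facet normal -0.045 -0.485 0.873
  outer loop
   vertex 3.5 0.1 2.7
   vertex 0.5 2.0 3.6
   vertex 0.7 0.0 2.5
  endloop
 endfacet
 facet normal 0.983 -0.108 -0.146
  outer loop
   vertex 3.5 0.1 2.7
   vertex 3.5 2.8 0.7
   vertex 4.0 2.9 4.0
  endloop
 endfacet
 facet normal -0.271 0.875 0.402
  outer loop
   vertex 2.3 3.2 2.2
   vertex 0.5 2.0 3.6
   vertex 4.0 2.9 4.0
  endloop
 endfacet
 facet normal 0.241 0.968 -0.066
  outer loop
   vertex 2.3 3.2 2.2
   vertex 4.0 2.9 4.0
   vertex 3.5 2.8 0.7
  endloop
 endfacet
 facet normal -0.606 0.789 -0.102
  outer loop
   vertex 2.3 3.2 2.2
   vertex 1.2 2.2 1.0
   vertex 0.5 2.0 3.6
  endloop
 endfacet
 facet normal -0.280 0.848 -0.450
  outer loop
   vertex 2.3 3.2 2.2
   vertex 3.5 2.8 0.7
   vertex 1.2 2.2 1.0
  endloop
 endfacet
 facet normal 0.064 -0.890 -0.451
  outer loop
   vertex 2.7 0.6 1.6
   vertex 3.5 0.1 2.7
   vertex 0.7 0.0 2.5
  endloop
 endfacet
 facet normal 0.591 -0.480 -0.648
  outer loop
   vertex 2.7 0.6 1.6
   vertex 3.5 2.8 0.7
   vertex 3.5 0.1 2.7
  endloop
 endfacet
 facet normal -0.218 -0.515 -0.829
  outer loop
   vertex 2.7 0.6 1.6
   vertex 0.7 0.0 2.5
   vertex 1.2 2.2 1.0
  endloop
 endfacet
 facet normal -0.024 -0.371 -0.928
  outer loop
   vertex 2.7 0.6 1.6
   vertex 1.2 2.2 1.0
   vertex 3.5 2.8 0.7
  endloop
 endfacet
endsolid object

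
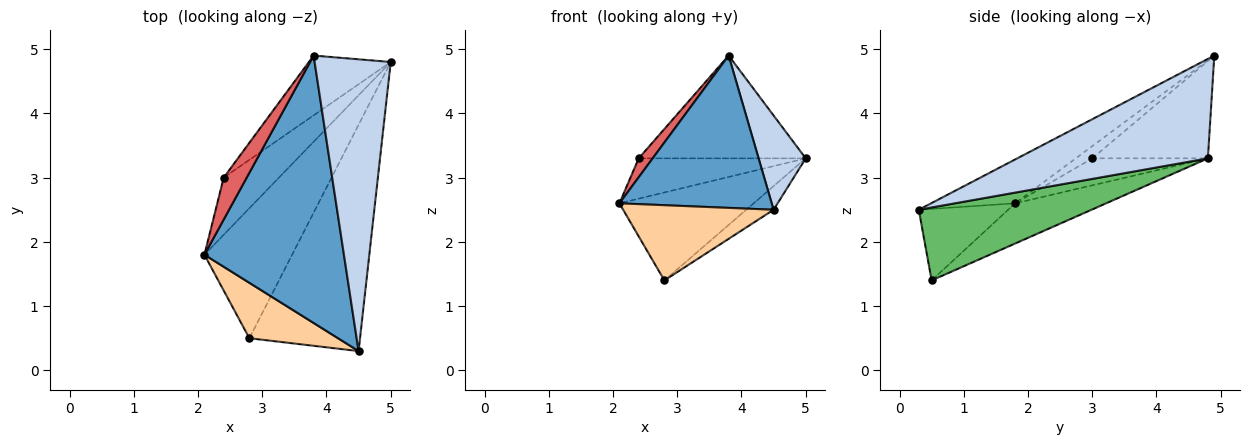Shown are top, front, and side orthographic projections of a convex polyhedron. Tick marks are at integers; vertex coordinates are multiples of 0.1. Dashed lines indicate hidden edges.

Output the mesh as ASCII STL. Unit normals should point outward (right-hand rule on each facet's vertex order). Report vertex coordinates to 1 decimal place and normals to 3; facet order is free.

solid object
 facet normal -0.263 -0.477 0.838
  outer loop
   vertex 3.8 4.9 4.9
   vertex 2.1 1.8 2.6
   vertex 4.5 0.3 2.5
  endloop
 endfacet
 facet normal 0.779 -0.193 0.596
  outer loop
   vertex 3.8 4.9 4.9
   vertex 4.5 0.3 2.5
   vertex 5.0 4.8 3.3
  endloop
 endfacet
 facet normal -0.355 0.524 -0.774
  outer loop
   vertex 2.8 0.5 1.4
   vertex 2.1 1.8 2.6
   vertex 5.0 4.8 3.3
  endloop
 endfacet
 facet normal -0.432 -0.726 0.535
  outer loop
   vertex 2.8 0.5 1.4
   vertex 4.5 0.3 2.5
   vertex 2.1 1.8 2.6
  endloop
 endfacet
 facet normal 0.548 0.087 -0.832
  outer loop
   vertex 2.8 0.5 1.4
   vertex 5.0 4.8 3.3
   vertex 4.5 0.3 2.5
  endloop
 endfacet
 facet normal -0.371 0.535 -0.759
  outer loop
   vertex 2.4 3.0 3.3
   vertex 5.0 4.8 3.3
   vertex 2.1 1.8 2.6
  endloop
 endfacet
 facet normal -0.436 -0.370 0.820
  outer loop
   vertex 2.4 3.0 3.3
   vertex 2.1 1.8 2.6
   vertex 3.8 4.9 4.9
  endloop
 endfacet
 facet normal -0.513 0.742 -0.431
  outer loop
   vertex 2.4 3.0 3.3
   vertex 3.8 4.9 4.9
   vertex 5.0 4.8 3.3
  endloop
 endfacet
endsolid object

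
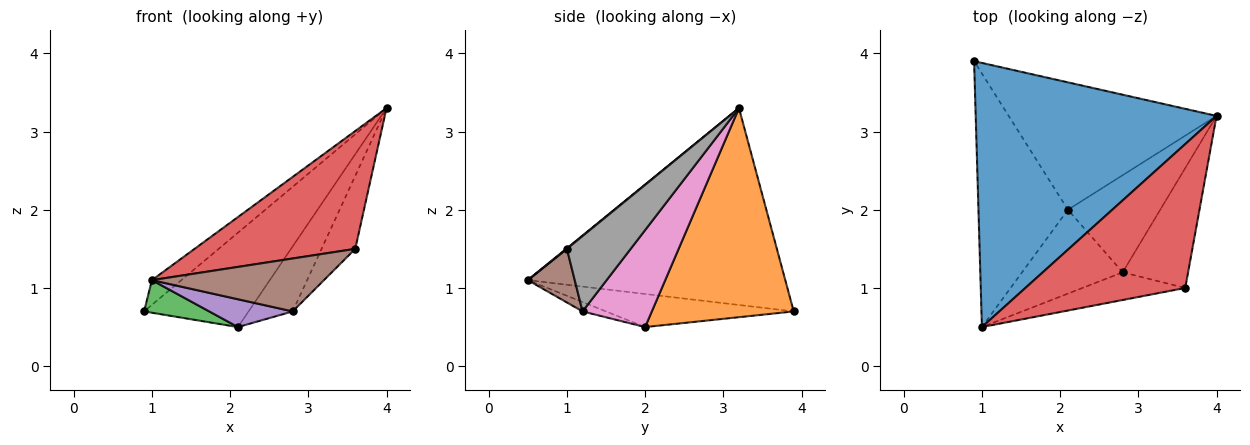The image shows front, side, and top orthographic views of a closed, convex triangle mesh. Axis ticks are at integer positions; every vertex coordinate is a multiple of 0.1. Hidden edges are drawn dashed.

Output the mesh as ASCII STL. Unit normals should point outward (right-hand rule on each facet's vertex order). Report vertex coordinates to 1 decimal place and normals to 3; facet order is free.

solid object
 facet normal -0.631 0.072 0.772
  outer loop
   vertex 1.0 0.5 1.1
   vertex 4.0 3.2 3.3
   vertex 0.9 3.9 0.7
  endloop
 endfacet
 facet normal 0.629 0.463 -0.625
  outer loop
   vertex 2.1 2.0 0.5
   vertex 0.9 3.9 0.7
   vertex 4.0 3.2 3.3
  endloop
 endfacet
 facet normal -0.345 -0.120 -0.931
  outer loop
   vertex 2.1 2.0 0.5
   vertex 1.0 0.5 1.1
   vertex 0.9 3.9 0.7
  endloop
 endfacet
 facet normal 0.003 -0.634 0.774
  outer loop
   vertex 3.6 1.0 1.5
   vertex 4.0 3.2 3.3
   vertex 1.0 0.5 1.1
  endloop
 endfacet
 facet normal -0.088 -0.314 -0.945
  outer loop
   vertex 2.8 1.2 0.7
   vertex 1.0 0.5 1.1
   vertex 2.1 2.0 0.5
  endloop
 endfacet
 facet normal 0.235 -0.861 -0.450
  outer loop
   vertex 2.8 1.2 0.7
   vertex 3.6 1.0 1.5
   vertex 1.0 0.5 1.1
  endloop
 endfacet
 facet normal 0.658 0.419 -0.626
  outer loop
   vertex 2.8 1.2 0.7
   vertex 2.1 2.0 0.5
   vertex 4.0 3.2 3.3
  endloop
 endfacet
 facet normal 0.701 0.371 -0.609
  outer loop
   vertex 2.8 1.2 0.7
   vertex 4.0 3.2 3.3
   vertex 3.6 1.0 1.5
  endloop
 endfacet
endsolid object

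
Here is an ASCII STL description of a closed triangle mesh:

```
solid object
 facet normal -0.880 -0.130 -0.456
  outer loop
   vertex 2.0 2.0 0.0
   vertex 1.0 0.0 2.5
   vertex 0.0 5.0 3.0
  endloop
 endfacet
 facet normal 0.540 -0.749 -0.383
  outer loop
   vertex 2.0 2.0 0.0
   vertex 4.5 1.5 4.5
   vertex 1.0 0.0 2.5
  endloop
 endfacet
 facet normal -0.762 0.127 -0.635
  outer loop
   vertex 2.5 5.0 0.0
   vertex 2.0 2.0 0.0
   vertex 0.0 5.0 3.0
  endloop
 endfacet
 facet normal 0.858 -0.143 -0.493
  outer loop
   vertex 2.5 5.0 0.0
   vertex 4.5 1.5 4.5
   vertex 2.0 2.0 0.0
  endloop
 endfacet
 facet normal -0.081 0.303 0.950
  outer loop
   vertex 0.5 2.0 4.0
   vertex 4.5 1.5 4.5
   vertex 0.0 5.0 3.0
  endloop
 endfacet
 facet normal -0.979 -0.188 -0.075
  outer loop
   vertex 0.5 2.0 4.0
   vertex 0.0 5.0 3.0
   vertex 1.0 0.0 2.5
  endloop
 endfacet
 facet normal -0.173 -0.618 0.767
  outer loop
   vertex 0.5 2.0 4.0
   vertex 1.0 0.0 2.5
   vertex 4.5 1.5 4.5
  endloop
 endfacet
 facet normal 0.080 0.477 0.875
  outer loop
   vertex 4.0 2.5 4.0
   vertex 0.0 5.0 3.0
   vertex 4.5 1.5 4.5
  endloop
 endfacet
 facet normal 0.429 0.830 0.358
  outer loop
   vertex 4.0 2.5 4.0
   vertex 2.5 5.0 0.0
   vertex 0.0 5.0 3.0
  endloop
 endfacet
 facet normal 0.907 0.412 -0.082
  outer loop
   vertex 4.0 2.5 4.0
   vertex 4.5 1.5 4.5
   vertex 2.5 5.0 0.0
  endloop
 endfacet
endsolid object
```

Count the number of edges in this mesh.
15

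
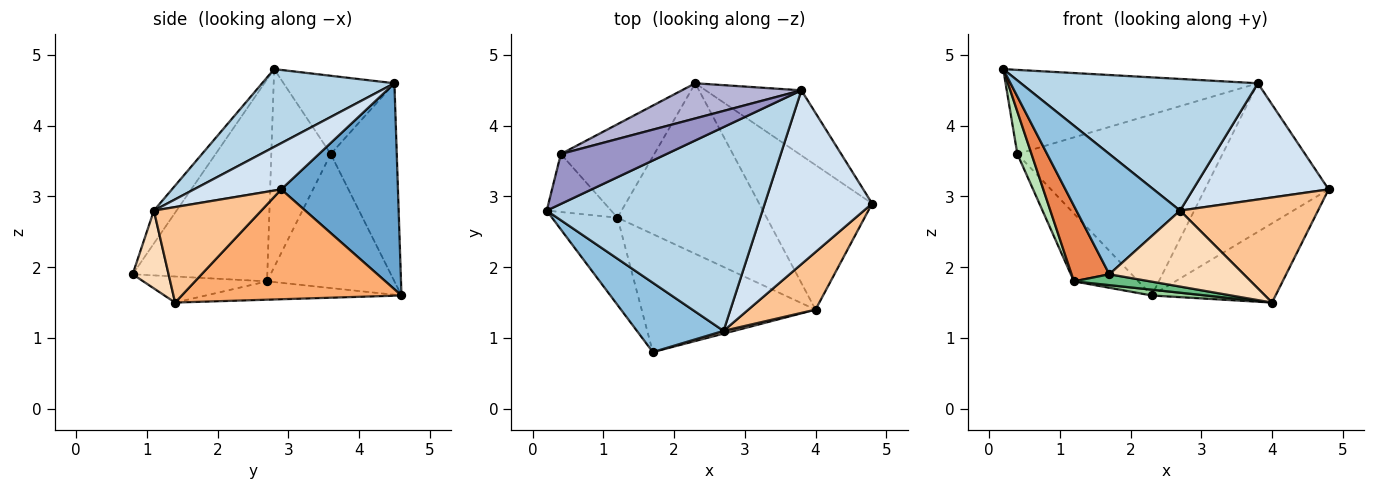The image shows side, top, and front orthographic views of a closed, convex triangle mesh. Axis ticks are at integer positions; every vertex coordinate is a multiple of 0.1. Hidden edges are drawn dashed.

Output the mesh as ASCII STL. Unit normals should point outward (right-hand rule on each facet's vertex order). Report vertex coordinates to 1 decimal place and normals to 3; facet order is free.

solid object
 facet normal 0.654 0.693 -0.304
  outer loop
   vertex 3.8 4.5 4.6
   vertex 4.8 2.9 3.1
   vertex 2.3 4.6 1.6
  endloop
 endfacet
 facet normal -0.186 -0.851 0.491
  outer loop
   vertex 2.7 1.1 2.8
   vertex 0.2 2.8 4.8
   vertex 1.7 0.8 1.9
  endloop
 endfacet
 facet normal 0.290 -0.519 0.804
  outer loop
   vertex 2.7 1.1 2.8
   vertex 3.8 4.5 4.6
   vertex 0.2 2.8 4.8
  endloop
 endfacet
 facet normal 0.337 -0.523 0.783
  outer loop
   vertex 2.7 1.1 2.8
   vertex 4.8 2.9 3.1
   vertex 3.8 4.5 4.6
  endloop
 endfacet
 facet normal -0.919 -0.258 -0.298
  outer loop
   vertex 1.2 2.7 1.8
   vertex 1.7 0.8 1.9
   vertex 0.2 2.8 4.8
  endloop
 endfacet
 facet normal 0.649 0.366 -0.667
  outer loop
   vertex 4.0 1.4 1.5
   vertex 2.3 4.6 1.6
   vertex 4.8 2.9 3.1
  endloop
 endfacet
 facet normal 0.564 -0.724 0.397
  outer loop
   vertex 4.0 1.4 1.5
   vertex 4.8 2.9 3.1
   vertex 2.7 1.1 2.8
  endloop
 endfacet
 facet normal 0.258 -0.966 0.035
  outer loop
   vertex 4.0 1.4 1.5
   vertex 2.7 1.1 2.8
   vertex 1.7 0.8 1.9
  endloop
 endfacet
 facet normal -0.148 -0.091 -0.985
  outer loop
   vertex 4.0 1.4 1.5
   vertex 1.7 0.8 1.9
   vertex 1.2 2.7 1.8
  endloop
 endfacet
 facet normal -0.122 -0.034 -0.992
  outer loop
   vertex 4.0 1.4 1.5
   vertex 1.2 2.7 1.8
   vertex 2.3 4.6 1.6
  endloop
 endfacet
 facet normal -0.927 -0.221 -0.302
  outer loop
   vertex 0.4 3.6 3.6
   vertex 1.2 2.7 1.8
   vertex 0.2 2.8 4.8
  endloop
 endfacet
 facet normal -0.758 0.383 -0.528
  outer loop
   vertex 0.4 3.6 3.6
   vertex 2.3 4.6 1.6
   vertex 1.2 2.7 1.8
  endloop
 endfacet
 facet normal -0.353 0.804 0.477
  outer loop
   vertex 0.4 3.6 3.6
   vertex 0.2 2.8 4.8
   vertex 3.8 4.5 4.6
  endloop
 endfacet
 facet normal -0.301 0.936 0.182
  outer loop
   vertex 0.4 3.6 3.6
   vertex 3.8 4.5 4.6
   vertex 2.3 4.6 1.6
  endloop
 endfacet
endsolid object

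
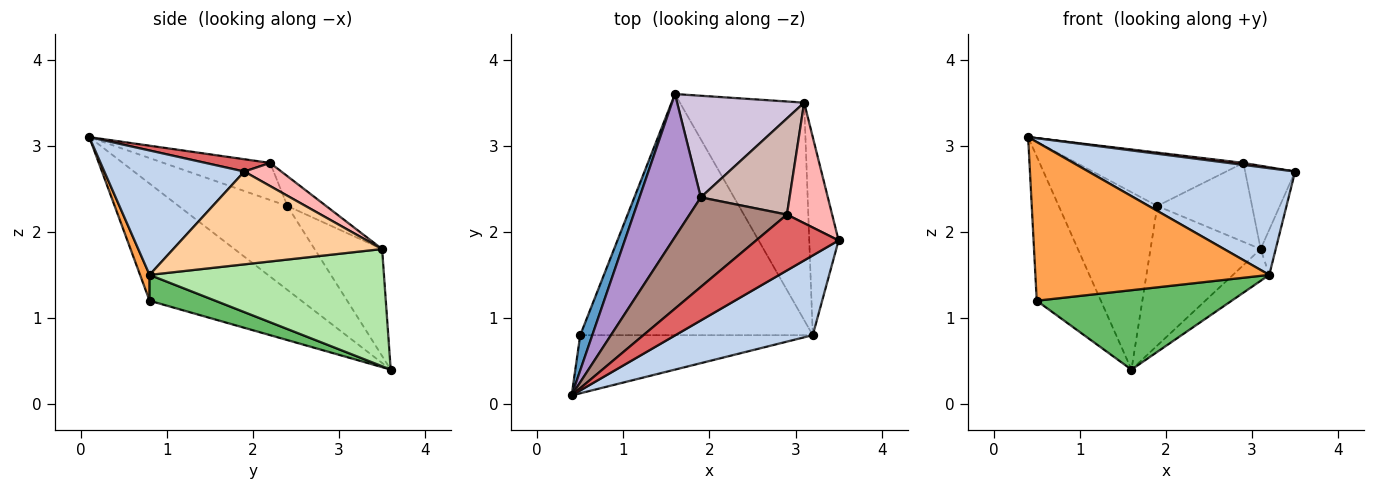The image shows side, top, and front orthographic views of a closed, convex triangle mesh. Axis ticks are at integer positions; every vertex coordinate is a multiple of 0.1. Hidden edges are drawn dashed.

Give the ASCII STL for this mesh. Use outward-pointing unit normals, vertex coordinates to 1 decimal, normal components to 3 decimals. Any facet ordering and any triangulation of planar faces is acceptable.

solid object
 facet normal -0.917 0.387 0.094
  outer loop
   vertex 0.5 0.8 1.2
   vertex 0.4 0.1 3.1
   vertex 1.6 3.6 0.4
  endloop
 endfacet
 facet normal 0.477 -0.704 0.526
  outer loop
   vertex 3.2 0.8 1.5
   vertex 3.5 1.9 2.7
   vertex 0.4 0.1 3.1
  endloop
 endfacet
 facet normal 0.038 -0.938 -0.344
  outer loop
   vertex 3.2 0.8 1.5
   vertex 0.4 0.1 3.1
   vertex 0.5 0.8 1.2
  endloop
 endfacet
 facet normal 0.951 0.069 -0.301
  outer loop
   vertex 3.2 0.8 1.5
   vertex 3.1 3.5 1.8
   vertex 3.5 1.9 2.7
  endloop
 endfacet
 facet normal 0.105 -0.311 -0.945
  outer loop
   vertex 3.2 0.8 1.5
   vertex 0.5 0.8 1.2
   vertex 1.6 3.6 0.4
  endloop
 endfacet
 facet normal 0.682 0.106 -0.723
  outer loop
   vertex 3.2 0.8 1.5
   vertex 1.6 3.6 0.4
   vertex 3.1 3.5 1.8
  endloop
 endfacet
 facet normal 0.148 -0.034 0.988
  outer loop
   vertex 2.9 2.2 2.8
   vertex 0.4 0.1 3.1
   vertex 3.5 1.9 2.7
  endloop
 endfacet
 facet normal 0.388 0.524 0.758
  outer loop
   vertex 2.9 2.2 2.8
   vertex 3.5 1.9 2.7
   vertex 3.1 3.5 1.8
  endloop
 endfacet
 facet normal -0.652 0.591 0.476
  outer loop
   vertex 1.9 2.4 2.3
   vertex 1.6 3.6 0.4
   vertex 0.4 0.1 3.1
  endloop
 endfacet
 facet normal -0.444 0.724 0.528
  outer loop
   vertex 1.9 2.4 2.3
   vertex 3.1 3.5 1.8
   vertex 1.6 3.6 0.4
  endloop
 endfacet
 facet normal -0.311 0.487 0.816
  outer loop
   vertex 1.9 2.4 2.3
   vertex 0.4 0.1 3.1
   vertex 2.9 2.2 2.8
  endloop
 endfacet
 facet normal -0.251 0.614 0.748
  outer loop
   vertex 1.9 2.4 2.3
   vertex 2.9 2.2 2.8
   vertex 3.1 3.5 1.8
  endloop
 endfacet
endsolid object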